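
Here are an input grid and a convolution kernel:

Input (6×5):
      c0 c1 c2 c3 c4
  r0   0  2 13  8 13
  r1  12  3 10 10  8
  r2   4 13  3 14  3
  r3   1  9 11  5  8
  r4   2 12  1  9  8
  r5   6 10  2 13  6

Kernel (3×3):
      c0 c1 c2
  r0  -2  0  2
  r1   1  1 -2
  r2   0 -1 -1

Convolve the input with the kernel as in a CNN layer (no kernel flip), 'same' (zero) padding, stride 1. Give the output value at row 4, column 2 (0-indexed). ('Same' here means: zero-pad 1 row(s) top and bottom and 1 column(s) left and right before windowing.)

-28

The receptive field on the zero-padded input at this output position is [9 11 5 / 12 1 9 / 10 2 13]. Elementwise product with the kernel and sum: 9·-2 + 5·2 + 12·1 + 1·1 + 9·-2 + 2·-1 + 13·-1.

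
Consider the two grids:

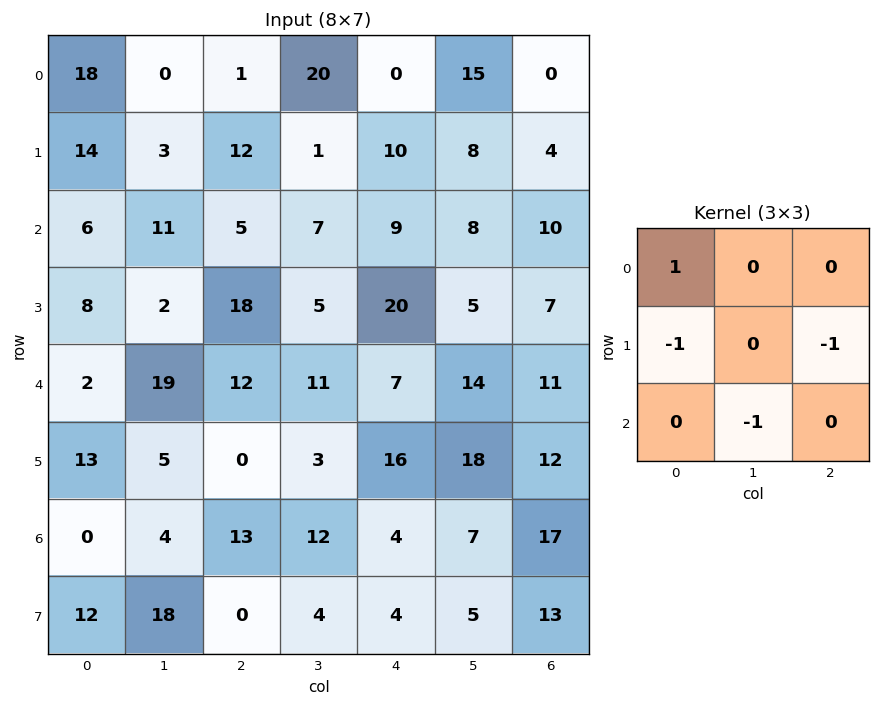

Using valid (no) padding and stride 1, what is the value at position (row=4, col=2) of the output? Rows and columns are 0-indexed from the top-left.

The receptive field on the input at this output position is [12 11 7 / 0 3 16 / 13 12 4]. Elementwise product with the kernel and sum: 12·1 + 0·-1 + 16·-1 + 12·-1.

-16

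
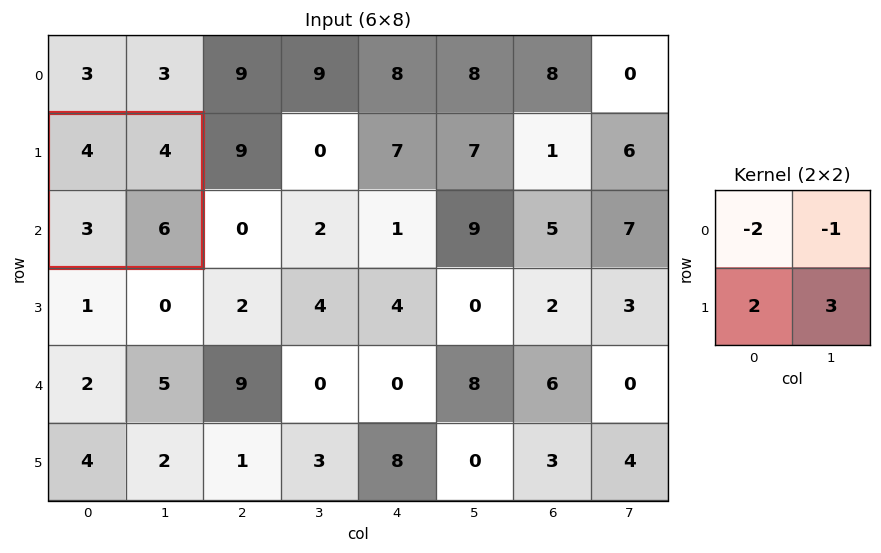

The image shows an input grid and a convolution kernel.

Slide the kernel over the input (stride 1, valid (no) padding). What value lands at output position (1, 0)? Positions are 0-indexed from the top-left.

12

The receptive field on the input at this output position is [4 4 / 3 6]. Elementwise product with the kernel and sum: 4·-2 + 4·-1 + 3·2 + 6·3.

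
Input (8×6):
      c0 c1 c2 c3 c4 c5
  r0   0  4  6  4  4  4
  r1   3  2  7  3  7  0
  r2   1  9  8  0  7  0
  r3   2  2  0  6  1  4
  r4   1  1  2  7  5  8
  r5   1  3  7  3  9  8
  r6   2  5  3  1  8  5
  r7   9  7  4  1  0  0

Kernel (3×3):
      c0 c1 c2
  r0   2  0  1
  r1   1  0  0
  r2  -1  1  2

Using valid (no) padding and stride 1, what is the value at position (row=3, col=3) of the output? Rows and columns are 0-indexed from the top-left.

The receptive field on the input at this output position is [6 1 4 / 7 5 8 / 3 9 8]. Elementwise product with the kernel and sum: 6·2 + 4·1 + 7·1 + 3·-1 + 9·1 + 8·2.

45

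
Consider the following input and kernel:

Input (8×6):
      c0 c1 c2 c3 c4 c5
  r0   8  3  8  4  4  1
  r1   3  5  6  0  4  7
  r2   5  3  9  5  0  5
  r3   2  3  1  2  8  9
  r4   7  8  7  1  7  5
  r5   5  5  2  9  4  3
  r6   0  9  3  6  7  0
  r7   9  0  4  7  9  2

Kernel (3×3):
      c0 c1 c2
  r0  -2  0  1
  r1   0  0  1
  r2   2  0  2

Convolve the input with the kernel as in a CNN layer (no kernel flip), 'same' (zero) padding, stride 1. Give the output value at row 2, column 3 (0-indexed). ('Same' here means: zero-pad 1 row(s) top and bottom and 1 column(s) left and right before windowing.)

10

The receptive field on the zero-padded input at this output position is [6 0 4 / 9 5 0 / 1 2 8]. Elementwise product with the kernel and sum: 6·-2 + 4·1 + 0·1 + 1·2 + 8·2.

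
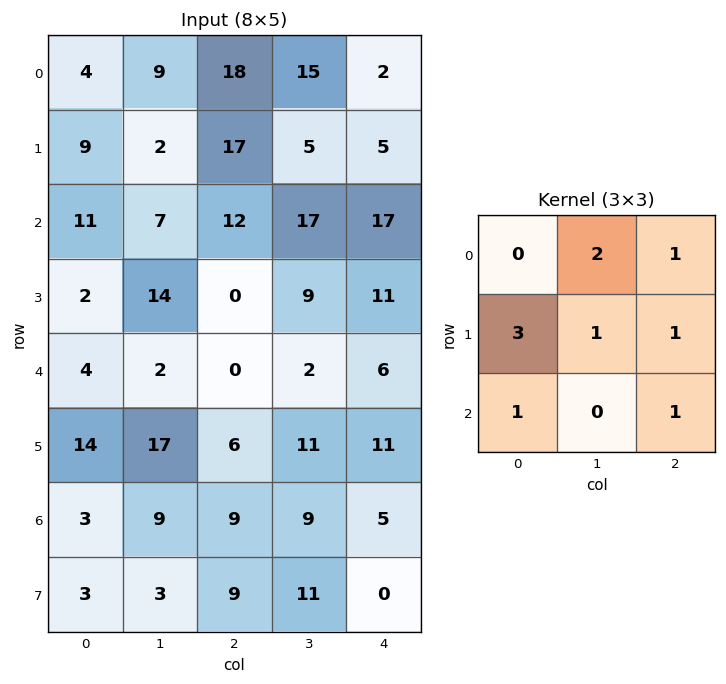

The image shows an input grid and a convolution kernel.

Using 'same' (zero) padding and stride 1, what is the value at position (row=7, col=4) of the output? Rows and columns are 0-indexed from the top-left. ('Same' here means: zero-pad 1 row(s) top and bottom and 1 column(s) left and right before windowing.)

43

The receptive field on the zero-padded input at this output position is [9 5 0 / 11 0 0 / 0 0 0]. Elementwise product with the kernel and sum: 5·2 + 0·1 + 11·3 + 0·1 + 0·1 + 0·1 + 0·1.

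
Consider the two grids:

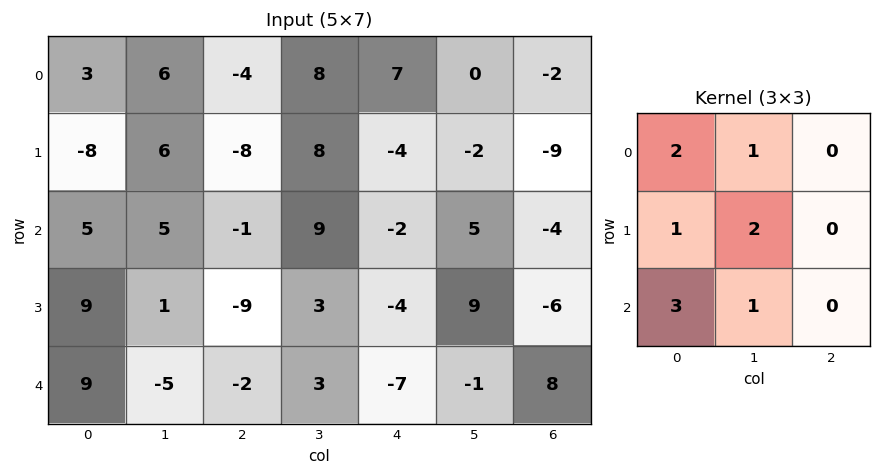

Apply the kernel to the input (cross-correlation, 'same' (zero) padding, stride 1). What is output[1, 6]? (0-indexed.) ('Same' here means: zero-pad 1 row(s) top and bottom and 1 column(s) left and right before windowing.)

The receptive field on the zero-padded input at this output position is [0 -2 0 / -2 -9 0 / 5 -4 0]. Elementwise product with the kernel and sum: 0·2 + -2·1 + -2·1 + -9·2 + 5·3 + -4·1.

-11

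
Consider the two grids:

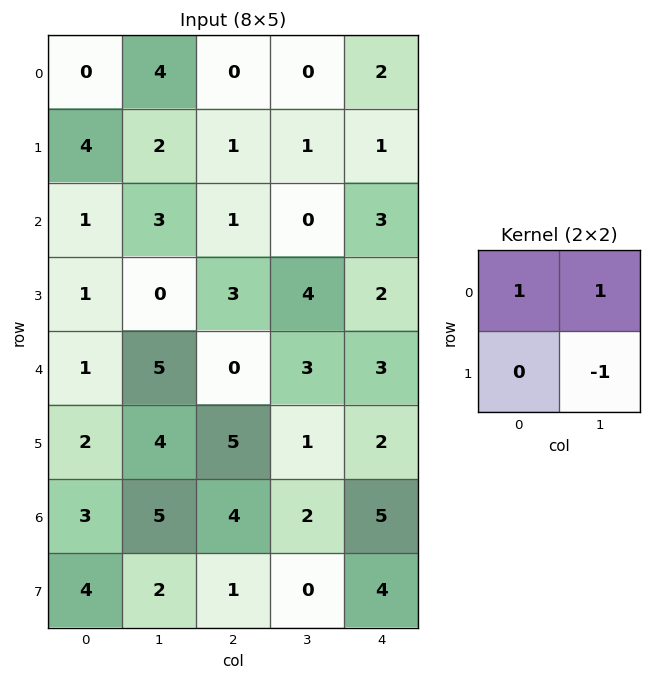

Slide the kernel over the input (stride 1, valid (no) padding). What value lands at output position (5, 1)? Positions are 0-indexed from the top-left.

5

The receptive field on the input at this output position is [4 5 / 5 4]. Elementwise product with the kernel and sum: 4·1 + 5·1 + 4·-1.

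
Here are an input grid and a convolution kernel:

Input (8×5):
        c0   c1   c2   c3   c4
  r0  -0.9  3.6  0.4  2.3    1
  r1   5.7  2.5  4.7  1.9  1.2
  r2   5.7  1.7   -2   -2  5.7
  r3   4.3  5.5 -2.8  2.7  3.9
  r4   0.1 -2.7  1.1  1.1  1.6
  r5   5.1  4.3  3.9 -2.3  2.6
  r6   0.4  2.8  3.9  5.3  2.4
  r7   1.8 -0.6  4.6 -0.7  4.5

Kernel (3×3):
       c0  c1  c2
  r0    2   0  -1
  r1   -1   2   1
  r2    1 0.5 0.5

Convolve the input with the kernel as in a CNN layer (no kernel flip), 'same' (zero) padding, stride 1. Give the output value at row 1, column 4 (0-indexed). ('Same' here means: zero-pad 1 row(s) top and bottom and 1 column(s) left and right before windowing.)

The receptive field on the zero-padded input at this output position is [2.3 1 0 / 1.9 1.2 0 / -2 5.7 0]. Elementwise product with the kernel and sum: 2.3·2 + 0·-1 + 1.9·-1 + 1.2·2 + 0·1 + -2·1 + 5.7·0.5 + 0·0.5.

5.95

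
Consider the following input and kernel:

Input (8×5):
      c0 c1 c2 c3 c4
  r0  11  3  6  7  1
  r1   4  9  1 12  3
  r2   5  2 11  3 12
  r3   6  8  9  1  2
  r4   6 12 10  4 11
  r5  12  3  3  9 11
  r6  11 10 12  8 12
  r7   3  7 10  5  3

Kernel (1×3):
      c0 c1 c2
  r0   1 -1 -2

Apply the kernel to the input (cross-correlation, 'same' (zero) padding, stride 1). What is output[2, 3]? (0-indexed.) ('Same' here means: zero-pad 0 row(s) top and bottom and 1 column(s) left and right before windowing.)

-16

The receptive field on the zero-padded input at this output position is [11 3 12]. Elementwise product with the kernel and sum: 11·1 + 3·-1 + 12·-2.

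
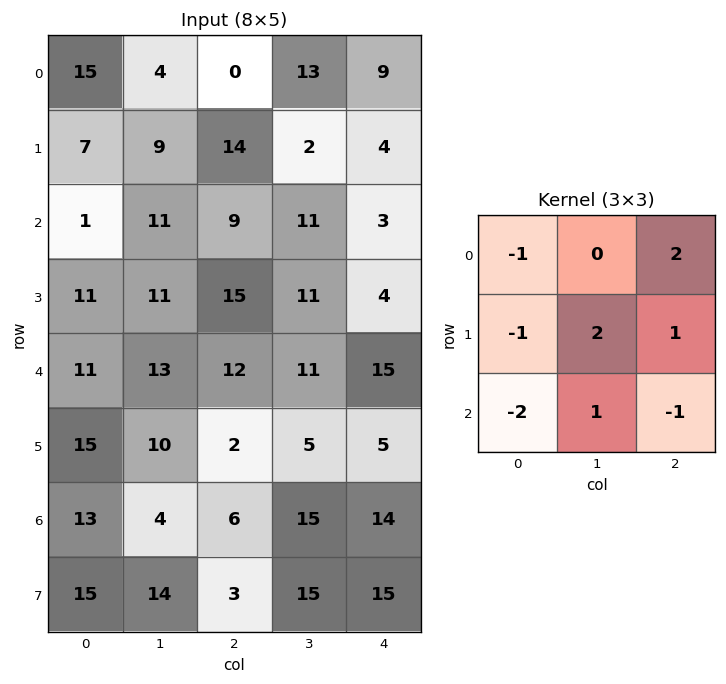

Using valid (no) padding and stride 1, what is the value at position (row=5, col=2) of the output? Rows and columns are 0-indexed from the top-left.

40

The receptive field on the input at this output position is [2 5 5 / 6 15 14 / 3 15 15]. Elementwise product with the kernel and sum: 2·-1 + 5·2 + 6·-1 + 15·2 + 14·1 + 3·-2 + 15·1 + 15·-1.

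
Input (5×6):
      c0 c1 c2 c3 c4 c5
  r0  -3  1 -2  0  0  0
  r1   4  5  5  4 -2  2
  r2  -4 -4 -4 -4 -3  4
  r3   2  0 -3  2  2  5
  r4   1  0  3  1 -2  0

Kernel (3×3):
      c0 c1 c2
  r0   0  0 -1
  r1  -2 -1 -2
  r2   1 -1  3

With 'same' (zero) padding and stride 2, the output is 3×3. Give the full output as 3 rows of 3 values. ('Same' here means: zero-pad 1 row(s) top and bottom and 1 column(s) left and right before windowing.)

12 12 12
5 25 16
-1 -7 -5

Output[0,0]: The receptive field on the zero-padded input at this output position is [0 0 0 / 0 -3 1 / 0 4 5]. Elementwise product with the kernel and sum: 0·-1 + 0·-2 + -3·-1 + 1·-2 + 0·1 + 4·-1 + 5·3.
Output[0,1]: The receptive field on the zero-padded input at this output position is [0 0 0 / 1 -2 0 / 5 5 4]. Elementwise product with the kernel and sum: 0·-1 + 1·-2 + -2·-1 + 0·-2 + 5·1 + 5·-1 + 4·3.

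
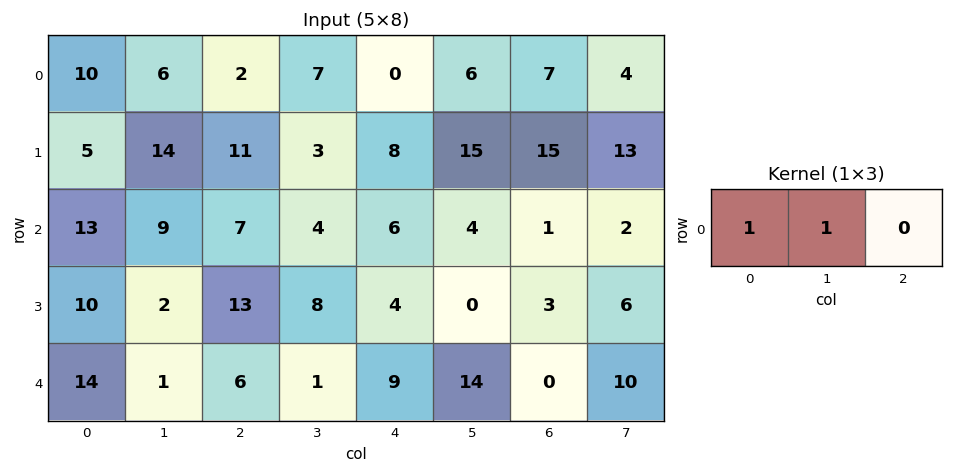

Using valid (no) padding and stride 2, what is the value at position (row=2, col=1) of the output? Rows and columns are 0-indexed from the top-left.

7

The receptive field on the input at this output position is [6 1 9]. Elementwise product with the kernel and sum: 6·1 + 1·1.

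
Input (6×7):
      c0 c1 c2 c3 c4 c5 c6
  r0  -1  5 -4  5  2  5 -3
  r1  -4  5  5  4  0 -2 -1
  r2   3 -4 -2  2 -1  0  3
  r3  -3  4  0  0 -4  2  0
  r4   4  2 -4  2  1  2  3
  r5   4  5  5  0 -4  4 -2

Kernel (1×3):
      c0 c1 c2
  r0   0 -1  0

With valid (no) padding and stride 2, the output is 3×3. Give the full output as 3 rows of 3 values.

Output[0,0]: The receptive field on the input at this output position is [-1 5 -4]. Elementwise product with the kernel and sum: 5·-1.
Output[0,1]: The receptive field on the input at this output position is [-4 5 2]. Elementwise product with the kernel and sum: 5·-1.

-5 -5 -5
4 -2 0
-2 -2 -2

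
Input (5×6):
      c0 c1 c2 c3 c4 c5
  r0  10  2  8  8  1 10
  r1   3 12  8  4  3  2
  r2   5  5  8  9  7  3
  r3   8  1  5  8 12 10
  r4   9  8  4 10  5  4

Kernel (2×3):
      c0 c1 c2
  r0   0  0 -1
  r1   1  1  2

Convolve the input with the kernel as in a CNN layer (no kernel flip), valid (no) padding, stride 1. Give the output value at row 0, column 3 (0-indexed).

The receptive field on the input at this output position is [8 1 10 / 4 3 2]. Elementwise product with the kernel and sum: 10·-1 + 4·1 + 3·1 + 2·2.

1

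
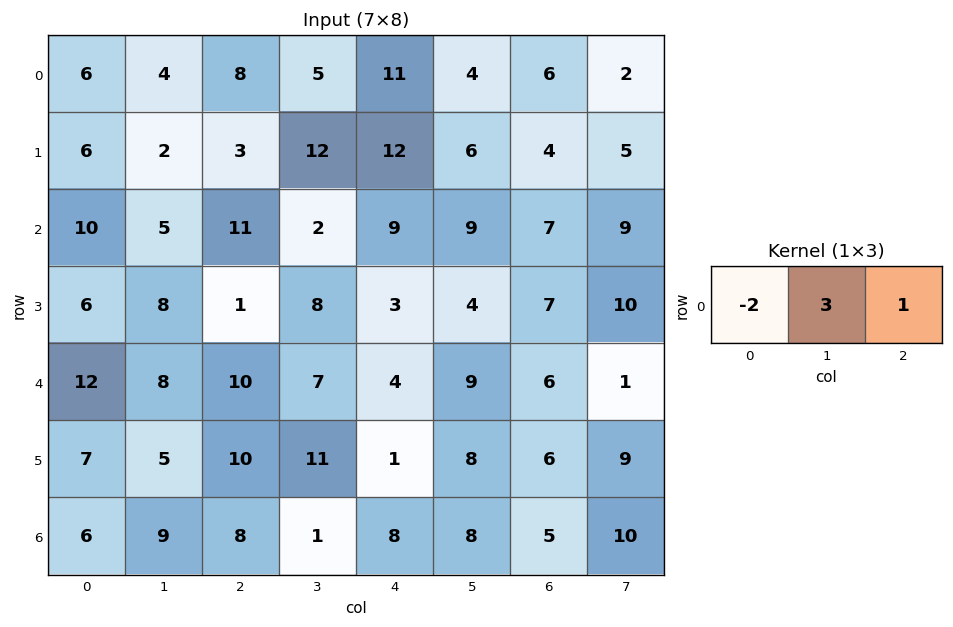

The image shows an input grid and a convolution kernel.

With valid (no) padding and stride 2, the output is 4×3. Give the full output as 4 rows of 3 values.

8 10 -4
6 -7 16
10 5 25
23 -5 13

Output[0,0]: The receptive field on the input at this output position is [6 4 8]. Elementwise product with the kernel and sum: 6·-2 + 4·3 + 8·1.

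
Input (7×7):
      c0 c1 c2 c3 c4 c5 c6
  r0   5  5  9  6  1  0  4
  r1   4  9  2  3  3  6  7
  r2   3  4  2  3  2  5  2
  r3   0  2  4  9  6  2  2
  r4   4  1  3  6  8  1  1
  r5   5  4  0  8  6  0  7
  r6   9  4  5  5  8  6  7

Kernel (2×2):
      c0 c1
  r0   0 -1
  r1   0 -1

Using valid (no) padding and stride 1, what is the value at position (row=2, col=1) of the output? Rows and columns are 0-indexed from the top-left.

-6

The receptive field on the input at this output position is [4 2 / 2 4]. Elementwise product with the kernel and sum: 2·-1 + 4·-1.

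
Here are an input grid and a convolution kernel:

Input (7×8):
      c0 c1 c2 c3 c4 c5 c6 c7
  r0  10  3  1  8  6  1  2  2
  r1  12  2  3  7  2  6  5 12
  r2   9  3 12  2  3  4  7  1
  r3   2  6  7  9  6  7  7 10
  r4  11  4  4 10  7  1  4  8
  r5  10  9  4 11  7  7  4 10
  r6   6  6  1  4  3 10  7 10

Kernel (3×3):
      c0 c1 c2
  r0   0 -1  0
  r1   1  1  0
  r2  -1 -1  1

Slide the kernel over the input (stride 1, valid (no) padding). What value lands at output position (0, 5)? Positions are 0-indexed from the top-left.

-1

The receptive field on the input at this output position is [1 2 2 / 6 5 12 / 4 7 1]. Elementwise product with the kernel and sum: 2·-1 + 6·1 + 5·1 + 4·-1 + 7·-1 + 1·1.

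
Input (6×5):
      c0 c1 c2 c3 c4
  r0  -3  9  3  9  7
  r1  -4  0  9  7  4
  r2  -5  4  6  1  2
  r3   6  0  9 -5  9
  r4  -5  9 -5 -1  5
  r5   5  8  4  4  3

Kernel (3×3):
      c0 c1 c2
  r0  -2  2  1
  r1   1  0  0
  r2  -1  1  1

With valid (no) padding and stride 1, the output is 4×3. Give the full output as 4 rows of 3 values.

Output[0,0]: The receptive field on the input at this output position is [-3 9 3 / -4 0 9 / -5 4 6]. Elementwise product with the kernel and sum: -3·-2 + 9·2 + 3·1 + -4·1 + -5·-1 + 4·1 + 6·1.
Output[0,1]: The receptive field on the input at this output position is [9 3 9 / 0 9 7 / 4 6 1]. Elementwise product with the kernel and sum: 9·-2 + 3·2 + 9·1 + 0·1 + 4·-1 + 6·1 + 1·1.

38 0 25
15 33 1
39 -10 10
-1 22 -21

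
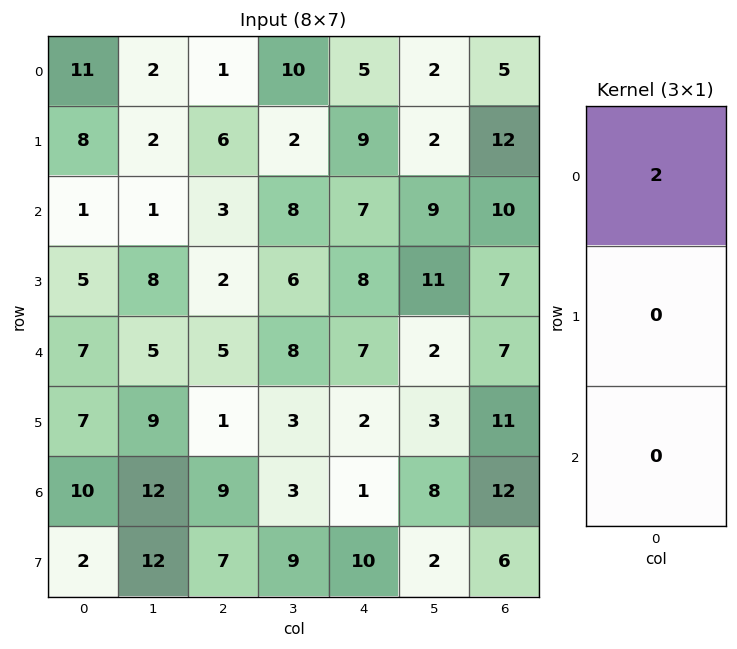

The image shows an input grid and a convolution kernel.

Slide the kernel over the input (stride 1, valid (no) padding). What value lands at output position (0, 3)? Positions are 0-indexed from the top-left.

The receptive field on the input at this output position is [10 / 2 / 8]. Elementwise product with the kernel and sum: 10·2.

20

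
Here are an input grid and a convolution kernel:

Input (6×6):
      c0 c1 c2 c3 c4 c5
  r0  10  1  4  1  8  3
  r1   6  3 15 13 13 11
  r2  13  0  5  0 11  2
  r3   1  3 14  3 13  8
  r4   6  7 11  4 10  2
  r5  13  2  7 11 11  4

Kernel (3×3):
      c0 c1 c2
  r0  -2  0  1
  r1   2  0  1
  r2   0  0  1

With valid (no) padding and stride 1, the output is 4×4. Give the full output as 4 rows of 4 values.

Output[0,0]: The receptive field on the input at this output position is [10 1 4 / 6 3 15 / 13 0 5]. Elementwise product with the kernel and sum: 10·-2 + 4·1 + 6·2 + 15·1 + 5·1.

16 18 54 40
48 10 17 -5
6 13 52 18
42 26 28 16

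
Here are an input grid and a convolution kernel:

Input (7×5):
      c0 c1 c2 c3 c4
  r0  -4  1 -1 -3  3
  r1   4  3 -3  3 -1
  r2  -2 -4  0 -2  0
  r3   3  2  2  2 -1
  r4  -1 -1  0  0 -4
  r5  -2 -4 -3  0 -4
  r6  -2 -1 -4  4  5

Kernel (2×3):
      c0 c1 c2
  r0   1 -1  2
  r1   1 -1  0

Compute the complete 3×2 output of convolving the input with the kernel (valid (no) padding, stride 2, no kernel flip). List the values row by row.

Output[0,0]: The receptive field on the input at this output position is [-4 1 -1 / 4 3 -3]. Elementwise product with the kernel and sum: -4·1 + 1·-1 + -1·2 + 4·1 + 3·-1.
Output[0,1]: The receptive field on the input at this output position is [-1 -3 3 / -3 3 -1]. Elementwise product with the kernel and sum: -1·1 + -3·-1 + 3·2 + -3·1 + 3·-1.

-6 2
3 2
2 -11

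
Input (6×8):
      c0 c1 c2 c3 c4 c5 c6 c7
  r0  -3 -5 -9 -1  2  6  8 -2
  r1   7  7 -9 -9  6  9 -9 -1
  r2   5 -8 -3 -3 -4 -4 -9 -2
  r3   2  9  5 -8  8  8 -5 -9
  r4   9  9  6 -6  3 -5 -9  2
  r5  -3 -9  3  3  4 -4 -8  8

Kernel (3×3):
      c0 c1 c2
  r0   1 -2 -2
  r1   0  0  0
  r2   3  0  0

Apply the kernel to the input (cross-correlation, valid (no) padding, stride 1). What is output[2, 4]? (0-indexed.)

31

The receptive field on the input at this output position is [-4 -4 -9 / 8 8 -5 / 3 -5 -9]. Elementwise product with the kernel and sum: -4·1 + -4·-2 + -9·-2 + 3·3.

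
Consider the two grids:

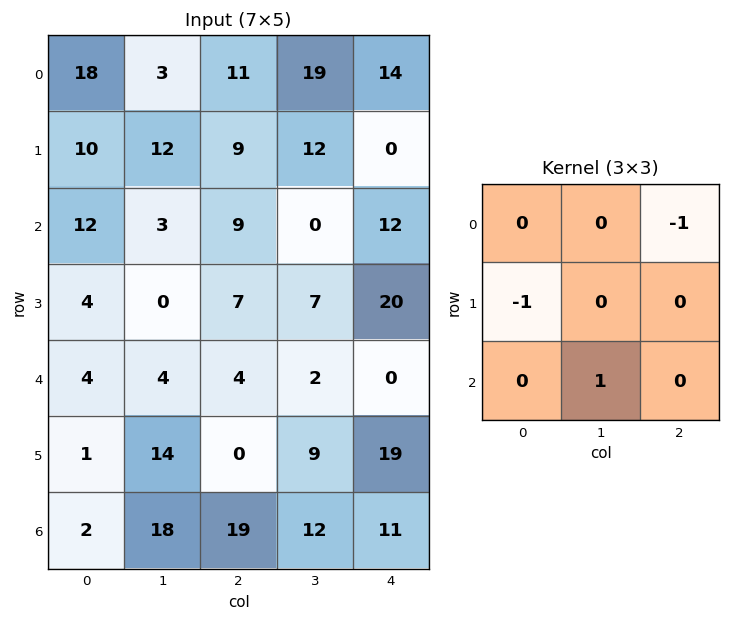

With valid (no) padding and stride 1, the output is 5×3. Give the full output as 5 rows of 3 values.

Output[0,0]: The receptive field on the input at this output position is [18 3 11 / 10 12 9 / 12 3 9]. Elementwise product with the kernel and sum: 11·-1 + 10·-1 + 3·1.

-18 -22 -23
-21 -8 -2
-9 4 -17
3 -11 -15
13 3 12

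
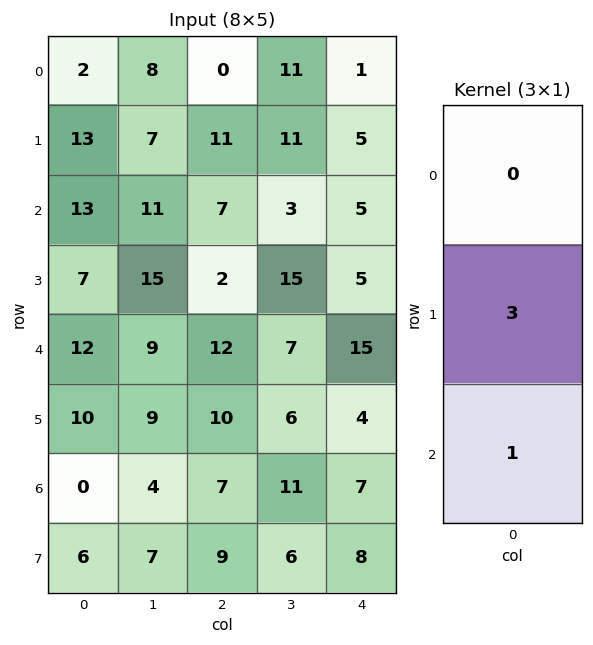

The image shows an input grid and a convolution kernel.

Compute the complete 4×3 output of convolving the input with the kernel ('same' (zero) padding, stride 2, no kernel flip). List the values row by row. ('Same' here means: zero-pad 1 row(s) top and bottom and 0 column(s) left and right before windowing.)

Output[0,0]: The receptive field on the zero-padded input at this output position is [0 / 2 / 13]. Elementwise product with the kernel and sum: 2·3 + 13·1.

19 11 8
46 23 20
46 46 49
6 30 29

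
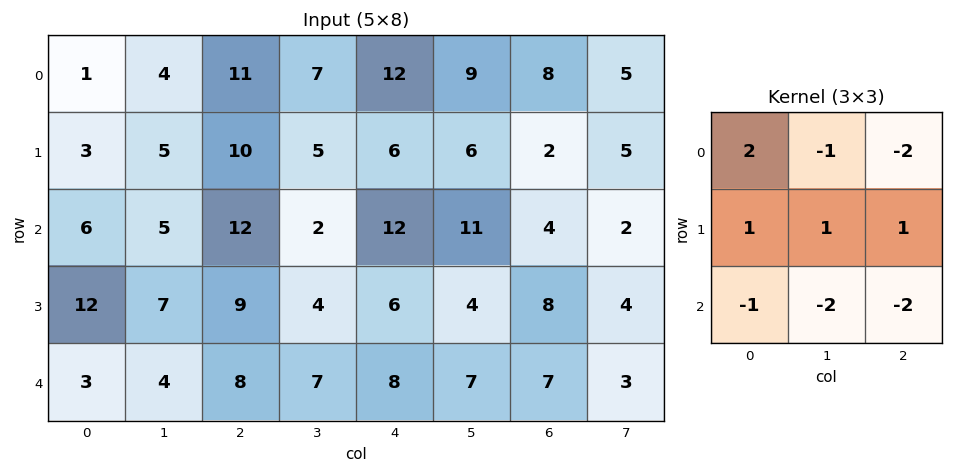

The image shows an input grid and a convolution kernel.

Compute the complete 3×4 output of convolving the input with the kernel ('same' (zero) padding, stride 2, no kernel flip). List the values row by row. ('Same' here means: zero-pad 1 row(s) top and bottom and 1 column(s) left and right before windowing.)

Output[0,0]: The receptive field on the zero-padded input at this output position is [0 0 0 / 0 1 4 / 0 3 5]. Elementwise product with the kernel and sum: 0·2 + 0·-1 + 0·-2 + 0·1 + 1·1 + 4·1 + 0·-1 + 3·-2 + 5·-2.

-11 -13 -1 2
-40 -24 -7 -11
-19 16 16 9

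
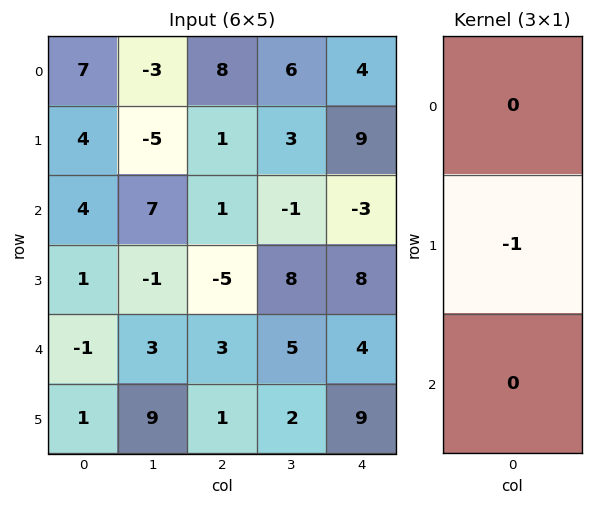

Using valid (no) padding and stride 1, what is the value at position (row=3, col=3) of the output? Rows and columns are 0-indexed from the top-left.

The receptive field on the input at this output position is [8 / 5 / 2]. Elementwise product with the kernel and sum: 5·-1.

-5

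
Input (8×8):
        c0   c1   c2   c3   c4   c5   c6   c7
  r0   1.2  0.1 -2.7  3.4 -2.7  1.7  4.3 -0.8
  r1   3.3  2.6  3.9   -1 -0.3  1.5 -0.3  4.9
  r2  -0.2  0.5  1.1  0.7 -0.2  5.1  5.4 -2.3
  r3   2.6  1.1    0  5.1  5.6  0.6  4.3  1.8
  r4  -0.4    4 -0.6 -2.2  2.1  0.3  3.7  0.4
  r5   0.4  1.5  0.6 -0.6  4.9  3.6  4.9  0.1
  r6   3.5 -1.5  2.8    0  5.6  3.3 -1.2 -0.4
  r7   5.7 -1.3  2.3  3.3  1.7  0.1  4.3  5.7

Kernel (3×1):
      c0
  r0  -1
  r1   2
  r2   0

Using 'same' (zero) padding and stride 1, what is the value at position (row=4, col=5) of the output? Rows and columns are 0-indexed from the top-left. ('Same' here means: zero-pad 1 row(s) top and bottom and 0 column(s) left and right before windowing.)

The receptive field on the zero-padded input at this output position is [0.6 / 0.3 / 3.6]. Elementwise product with the kernel and sum: 0.6·-1 + 0.3·2.

0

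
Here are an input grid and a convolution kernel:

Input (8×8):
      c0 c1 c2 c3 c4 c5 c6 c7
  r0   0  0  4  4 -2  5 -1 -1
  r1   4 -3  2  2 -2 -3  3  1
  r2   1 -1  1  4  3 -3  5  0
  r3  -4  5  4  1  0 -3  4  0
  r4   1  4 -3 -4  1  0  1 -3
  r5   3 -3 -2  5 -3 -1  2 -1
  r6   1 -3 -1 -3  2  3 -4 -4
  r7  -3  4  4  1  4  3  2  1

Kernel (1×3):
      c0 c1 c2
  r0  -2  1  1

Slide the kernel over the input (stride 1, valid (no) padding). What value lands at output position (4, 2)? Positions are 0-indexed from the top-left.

The receptive field on the input at this output position is [-3 -4 1]. Elementwise product with the kernel and sum: -3·-2 + -4·1 + 1·1.

3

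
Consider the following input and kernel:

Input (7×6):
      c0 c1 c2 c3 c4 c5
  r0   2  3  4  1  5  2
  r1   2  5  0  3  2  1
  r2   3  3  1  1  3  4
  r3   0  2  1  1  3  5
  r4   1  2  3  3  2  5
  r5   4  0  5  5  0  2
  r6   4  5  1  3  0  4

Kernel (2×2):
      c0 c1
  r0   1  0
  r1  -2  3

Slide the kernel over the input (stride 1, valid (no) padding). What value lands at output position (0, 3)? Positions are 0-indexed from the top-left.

The receptive field on the input at this output position is [1 5 / 3 2]. Elementwise product with the kernel and sum: 1·1 + 3·-2 + 2·3.

1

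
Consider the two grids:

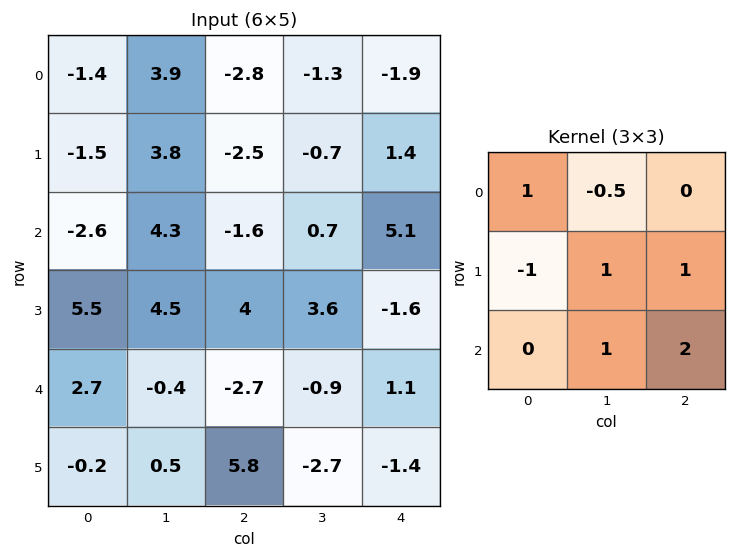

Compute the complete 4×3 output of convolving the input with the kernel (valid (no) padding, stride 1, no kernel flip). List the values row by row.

Output[0,0]: The receptive field on the input at this output position is [-1.4 3.9 -2.8 / -1.5 3.8 -2.5 / -2.6 4.3 -1.6]. Elementwise product with the kernel and sum: -1.4·1 + 3.9·-0.5 + -1.5·-1 + 3.8·1 + -2.5·1 + 4.3·1 + -1.6·2.
Output[0,1]: The receptive field on the input at this output position is [3.9 -2.8 -1.3 / 3.8 -2.5 -0.7 / 4.3 -1.6 0.7]. Elementwise product with the kernel and sum: 3.9·1 + -2.8·-0.5 + 3.8·-1 + -2.5·1 + -0.7·1 + -1.6·1 + 0.7·2.

0.55 -1.9 11.95
14.4 11.05 5.65
-7.55 3.7 -2.65
9.55 -0.3 -0.4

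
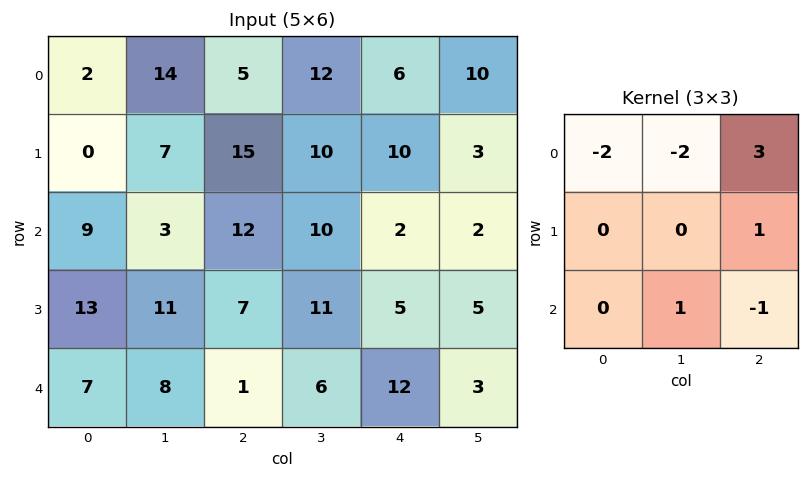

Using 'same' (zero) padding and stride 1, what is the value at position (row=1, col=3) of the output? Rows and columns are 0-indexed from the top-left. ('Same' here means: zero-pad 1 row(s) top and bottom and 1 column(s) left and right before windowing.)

2

The receptive field on the zero-padded input at this output position is [5 12 6 / 15 10 10 / 12 10 2]. Elementwise product with the kernel and sum: 5·-2 + 12·-2 + 6·3 + 10·1 + 10·1 + 2·-1.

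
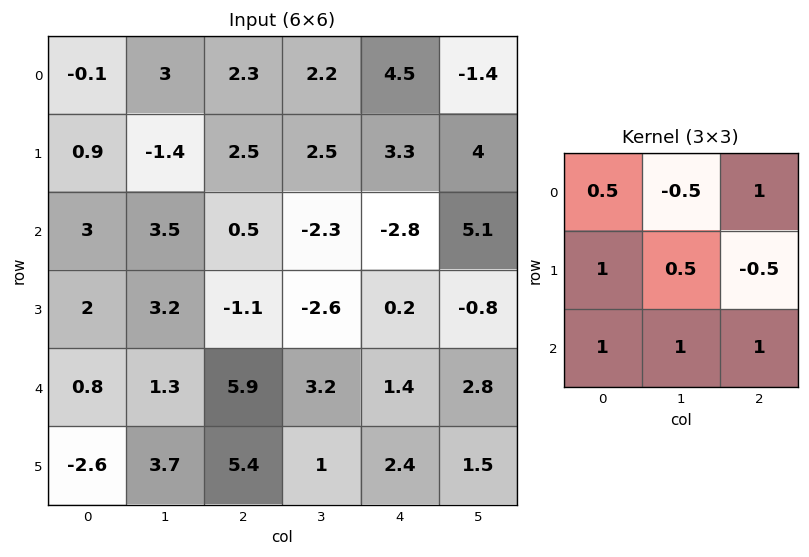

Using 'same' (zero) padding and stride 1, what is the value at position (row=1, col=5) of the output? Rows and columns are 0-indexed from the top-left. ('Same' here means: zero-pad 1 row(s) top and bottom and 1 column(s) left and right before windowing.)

10.55

The receptive field on the zero-padded input at this output position is [4.5 -1.4 0 / 3.3 4 0 / -2.8 5.1 0]. Elementwise product with the kernel and sum: 4.5·0.5 + -1.4·-0.5 + 0·1 + 3.3·1 + 4·0.5 + 0·-0.5 + -2.8·1 + 5.1·1 + 0·1.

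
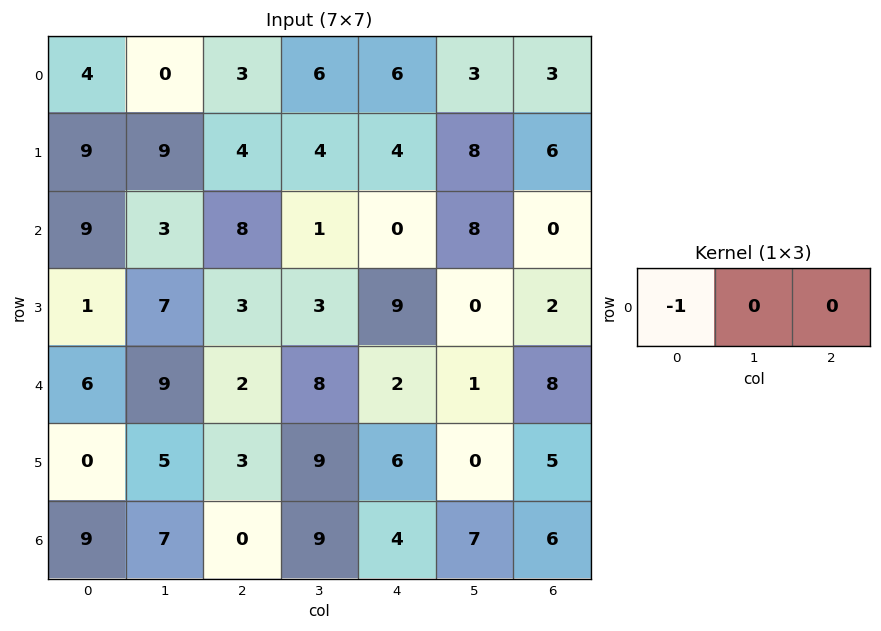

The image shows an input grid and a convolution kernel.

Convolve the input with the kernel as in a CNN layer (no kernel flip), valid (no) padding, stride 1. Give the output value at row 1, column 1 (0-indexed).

The receptive field on the input at this output position is [9 4 4]. Elementwise product with the kernel and sum: 9·-1.

-9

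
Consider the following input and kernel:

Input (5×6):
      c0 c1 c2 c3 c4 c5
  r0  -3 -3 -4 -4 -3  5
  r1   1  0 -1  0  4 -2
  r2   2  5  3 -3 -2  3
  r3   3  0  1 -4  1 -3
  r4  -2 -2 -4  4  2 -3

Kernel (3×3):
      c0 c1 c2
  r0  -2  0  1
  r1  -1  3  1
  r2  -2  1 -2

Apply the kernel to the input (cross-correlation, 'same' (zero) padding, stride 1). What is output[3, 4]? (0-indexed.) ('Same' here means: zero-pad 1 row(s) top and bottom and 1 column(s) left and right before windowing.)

The receptive field on the zero-padded input at this output position is [-3 -2 3 / -4 1 -3 / 4 2 -3]. Elementwise product with the kernel and sum: -3·-2 + 3·1 + -4·-1 + 1·3 + -3·1 + 4·-2 + 2·1 + -3·-2.

13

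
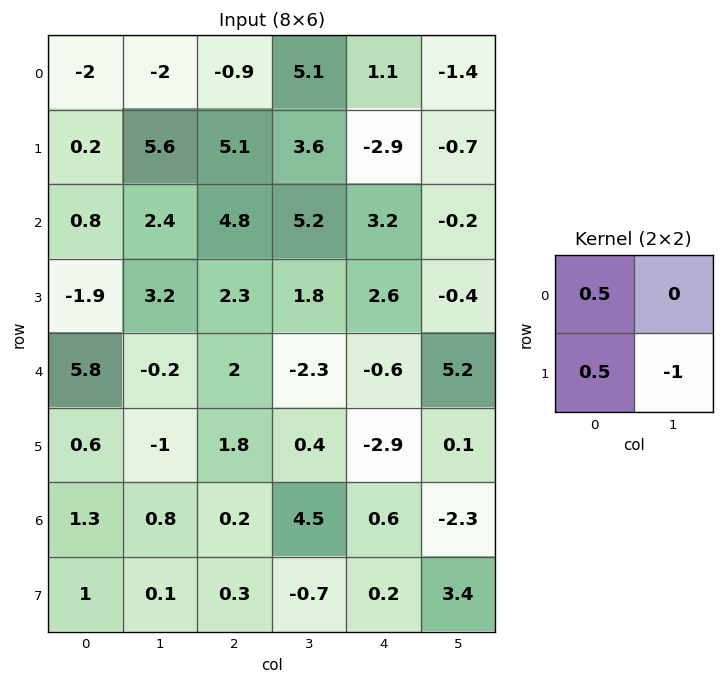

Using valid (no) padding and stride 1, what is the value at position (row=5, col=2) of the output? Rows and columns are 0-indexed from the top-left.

-3.5

The receptive field on the input at this output position is [1.8 0.4 / 0.2 4.5]. Elementwise product with the kernel and sum: 1.8·0.5 + 0.2·0.5 + 4.5·-1.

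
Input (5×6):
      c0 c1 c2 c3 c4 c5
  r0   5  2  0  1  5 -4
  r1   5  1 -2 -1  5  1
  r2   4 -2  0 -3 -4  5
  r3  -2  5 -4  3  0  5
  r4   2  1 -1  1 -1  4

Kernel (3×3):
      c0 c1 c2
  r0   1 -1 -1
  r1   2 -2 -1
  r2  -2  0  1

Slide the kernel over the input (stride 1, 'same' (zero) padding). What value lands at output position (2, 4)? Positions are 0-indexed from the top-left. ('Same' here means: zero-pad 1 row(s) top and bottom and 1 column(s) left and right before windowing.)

The receptive field on the zero-padded input at this output position is [-1 5 1 / -3 -4 5 / 3 0 5]. Elementwise product with the kernel and sum: -1·1 + 5·-1 + 1·-1 + -3·2 + -4·-2 + 5·-1 + 3·-2 + 5·1.

-11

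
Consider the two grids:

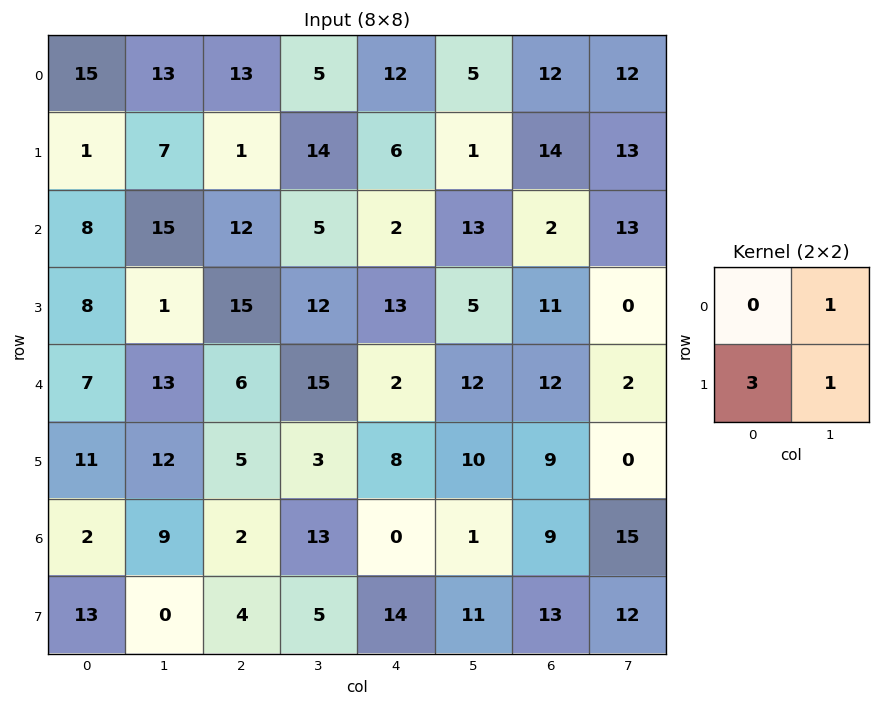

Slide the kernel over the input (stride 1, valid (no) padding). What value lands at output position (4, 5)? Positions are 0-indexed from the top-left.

The receptive field on the input at this output position is [12 12 / 10 9]. Elementwise product with the kernel and sum: 12·1 + 10·3 + 9·1.

51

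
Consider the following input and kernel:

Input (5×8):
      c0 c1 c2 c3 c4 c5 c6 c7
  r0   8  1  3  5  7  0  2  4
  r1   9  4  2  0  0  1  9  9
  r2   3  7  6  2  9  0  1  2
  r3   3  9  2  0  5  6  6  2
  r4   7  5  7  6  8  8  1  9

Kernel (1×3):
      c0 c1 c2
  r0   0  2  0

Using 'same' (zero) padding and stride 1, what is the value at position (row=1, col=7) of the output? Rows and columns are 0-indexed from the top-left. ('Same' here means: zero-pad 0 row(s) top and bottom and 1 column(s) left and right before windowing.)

18

The receptive field on the zero-padded input at this output position is [9 9 0]. Elementwise product with the kernel and sum: 9·2.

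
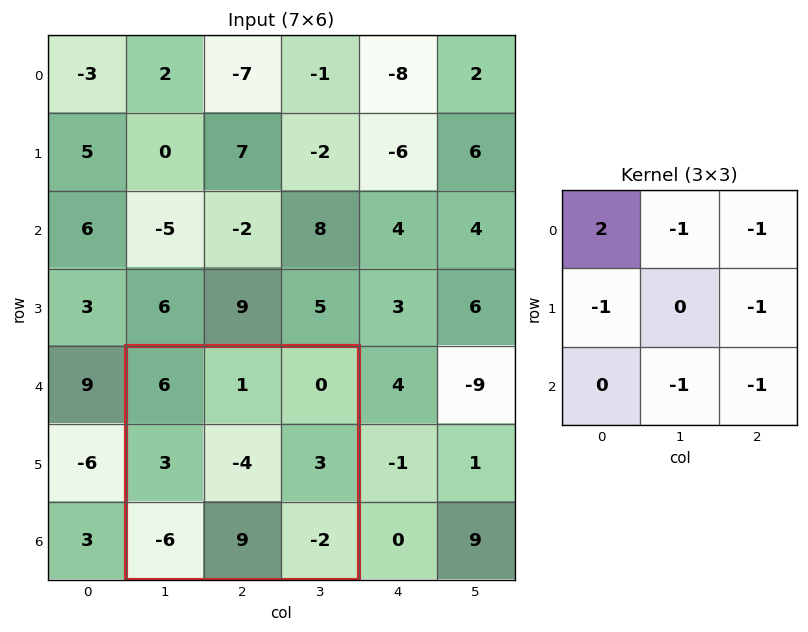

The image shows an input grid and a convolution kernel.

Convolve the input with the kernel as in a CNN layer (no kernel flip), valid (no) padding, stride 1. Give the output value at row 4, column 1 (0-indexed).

The receptive field on the input at this output position is [6 1 0 / 3 -4 3 / -6 9 -2]. Elementwise product with the kernel and sum: 6·2 + 1·-1 + 0·-1 + 3·-1 + 3·-1 + 9·-1 + -2·-1.

-2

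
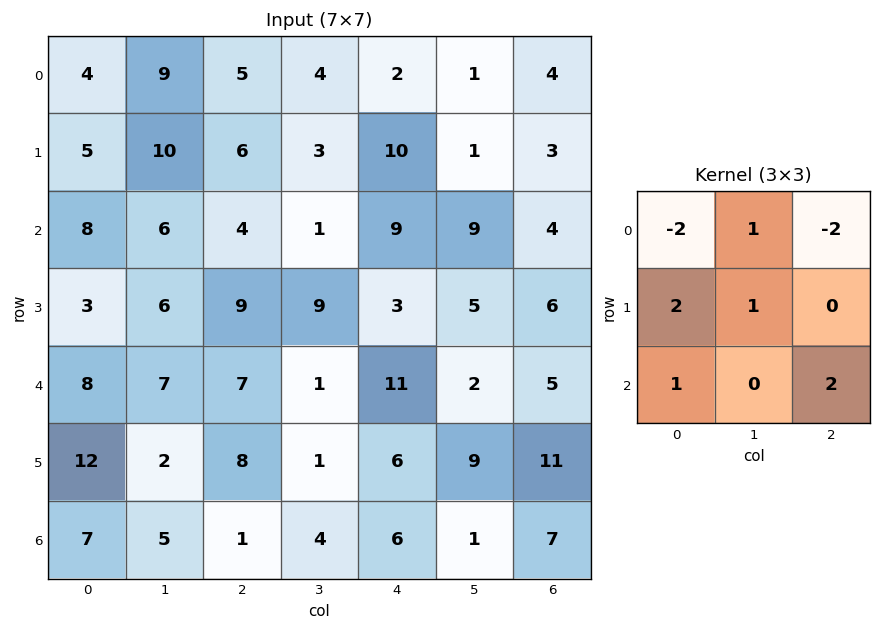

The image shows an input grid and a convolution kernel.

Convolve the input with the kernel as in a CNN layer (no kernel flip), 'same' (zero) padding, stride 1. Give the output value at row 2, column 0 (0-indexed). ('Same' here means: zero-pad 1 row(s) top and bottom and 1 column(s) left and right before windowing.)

5

The receptive field on the zero-padded input at this output position is [0 5 10 / 0 8 6 / 0 3 6]. Elementwise product with the kernel and sum: 0·-2 + 5·1 + 10·-2 + 0·2 + 8·1 + 0·1 + 6·2.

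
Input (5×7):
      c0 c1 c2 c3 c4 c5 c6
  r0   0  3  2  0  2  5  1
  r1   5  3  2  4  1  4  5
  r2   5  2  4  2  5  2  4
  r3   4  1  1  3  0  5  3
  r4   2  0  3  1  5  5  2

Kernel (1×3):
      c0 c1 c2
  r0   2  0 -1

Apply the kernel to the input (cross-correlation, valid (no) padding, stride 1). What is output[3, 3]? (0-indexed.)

The receptive field on the input at this output position is [3 0 5]. Elementwise product with the kernel and sum: 3·2 + 5·-1.

1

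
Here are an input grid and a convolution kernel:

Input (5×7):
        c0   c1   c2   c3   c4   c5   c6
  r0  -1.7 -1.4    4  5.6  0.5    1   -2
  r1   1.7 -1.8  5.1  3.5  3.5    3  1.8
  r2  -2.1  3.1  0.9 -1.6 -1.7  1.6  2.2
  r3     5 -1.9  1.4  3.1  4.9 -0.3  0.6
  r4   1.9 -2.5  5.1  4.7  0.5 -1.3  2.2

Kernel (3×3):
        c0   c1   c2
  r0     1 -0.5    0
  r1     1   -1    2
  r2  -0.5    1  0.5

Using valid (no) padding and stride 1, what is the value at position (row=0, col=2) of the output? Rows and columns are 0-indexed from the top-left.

The receptive field on the input at this output position is [4 5.6 0.5 / 5.1 3.5 3.5 / 0.9 -1.6 -1.7]. Elementwise product with the kernel and sum: 4·1 + 5.6·-0.5 + 5.1·1 + 3.5·-1 + 3.5·2 + 0.9·-0.5 + -1.6·1 + -1.7·0.5.

6.9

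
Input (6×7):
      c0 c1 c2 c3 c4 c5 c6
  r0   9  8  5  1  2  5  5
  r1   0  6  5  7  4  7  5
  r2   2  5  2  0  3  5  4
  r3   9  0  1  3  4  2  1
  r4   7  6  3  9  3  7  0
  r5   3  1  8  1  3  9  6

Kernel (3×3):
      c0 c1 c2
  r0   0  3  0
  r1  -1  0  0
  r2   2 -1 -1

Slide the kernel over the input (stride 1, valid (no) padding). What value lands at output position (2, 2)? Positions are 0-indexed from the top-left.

-7

The receptive field on the input at this output position is [2 0 3 / 1 3 4 / 3 9 3]. Elementwise product with the kernel and sum: 0·3 + 1·-1 + 3·2 + 9·-1 + 3·-1.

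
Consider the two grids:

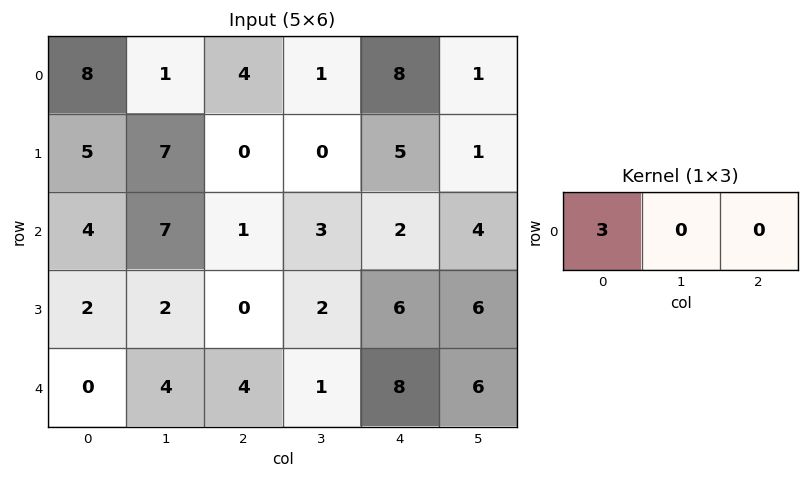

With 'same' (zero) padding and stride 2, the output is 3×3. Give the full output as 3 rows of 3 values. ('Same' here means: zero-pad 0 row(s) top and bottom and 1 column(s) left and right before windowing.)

0 3 3
0 21 9
0 12 3

Output[0,0]: The receptive field on the zero-padded input at this output position is [0 8 1]. Elementwise product with the kernel and sum: 0·3.
Output[0,1]: The receptive field on the zero-padded input at this output position is [1 4 1]. Elementwise product with the kernel and sum: 1·3.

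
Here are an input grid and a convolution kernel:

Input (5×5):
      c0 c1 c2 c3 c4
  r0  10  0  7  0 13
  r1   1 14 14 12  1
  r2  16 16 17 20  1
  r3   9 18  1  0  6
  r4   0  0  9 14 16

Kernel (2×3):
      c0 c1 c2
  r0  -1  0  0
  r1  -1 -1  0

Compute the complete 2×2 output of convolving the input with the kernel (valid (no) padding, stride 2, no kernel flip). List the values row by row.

-25 -33
-43 -18

Output[0,0]: The receptive field on the input at this output position is [10 0 7 / 1 14 14]. Elementwise product with the kernel and sum: 10·-1 + 1·-1 + 14·-1.
Output[0,1]: The receptive field on the input at this output position is [7 0 13 / 14 12 1]. Elementwise product with the kernel and sum: 7·-1 + 14·-1 + 12·-1.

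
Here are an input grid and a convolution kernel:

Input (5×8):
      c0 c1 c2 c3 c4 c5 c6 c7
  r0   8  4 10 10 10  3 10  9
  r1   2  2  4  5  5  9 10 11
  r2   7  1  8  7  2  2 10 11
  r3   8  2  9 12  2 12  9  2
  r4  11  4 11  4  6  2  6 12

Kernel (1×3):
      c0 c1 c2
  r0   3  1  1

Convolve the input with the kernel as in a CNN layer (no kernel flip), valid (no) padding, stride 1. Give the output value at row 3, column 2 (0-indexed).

The receptive field on the input at this output position is [9 12 2]. Elementwise product with the kernel and sum: 9·3 + 12·1 + 2·1.

41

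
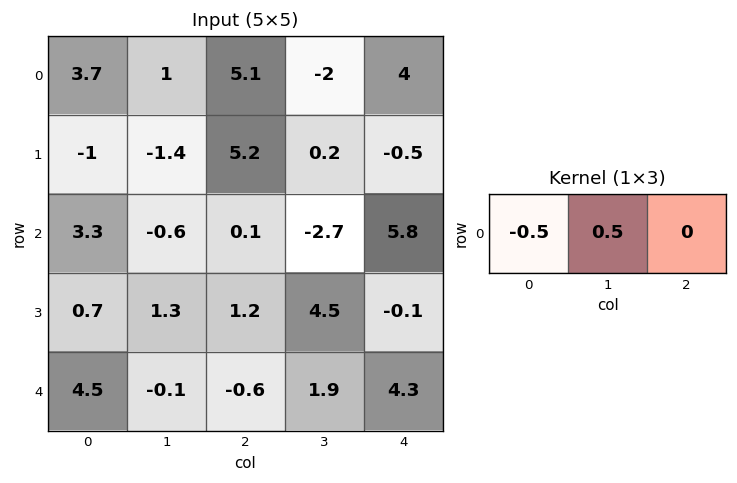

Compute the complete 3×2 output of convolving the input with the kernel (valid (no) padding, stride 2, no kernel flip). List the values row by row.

-1.35 -3.55
-1.95 -1.4
-2.3 1.25

Output[0,0]: The receptive field on the input at this output position is [3.7 1 5.1]. Elementwise product with the kernel and sum: 3.7·-0.5 + 1·0.5.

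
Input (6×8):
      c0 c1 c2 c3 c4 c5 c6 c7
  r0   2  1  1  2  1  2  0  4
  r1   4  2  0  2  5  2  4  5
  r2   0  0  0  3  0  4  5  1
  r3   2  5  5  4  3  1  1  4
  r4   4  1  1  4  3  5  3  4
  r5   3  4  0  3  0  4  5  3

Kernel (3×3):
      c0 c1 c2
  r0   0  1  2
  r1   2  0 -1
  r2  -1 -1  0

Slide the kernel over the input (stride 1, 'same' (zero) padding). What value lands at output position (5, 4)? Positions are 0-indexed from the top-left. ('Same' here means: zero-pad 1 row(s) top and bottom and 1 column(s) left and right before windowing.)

The receptive field on the zero-padded input at this output position is [4 3 5 / 3 0 4 / 0 0 0]. Elementwise product with the kernel and sum: 3·1 + 5·2 + 3·2 + 4·-1 + 0·-1 + 0·-1.

15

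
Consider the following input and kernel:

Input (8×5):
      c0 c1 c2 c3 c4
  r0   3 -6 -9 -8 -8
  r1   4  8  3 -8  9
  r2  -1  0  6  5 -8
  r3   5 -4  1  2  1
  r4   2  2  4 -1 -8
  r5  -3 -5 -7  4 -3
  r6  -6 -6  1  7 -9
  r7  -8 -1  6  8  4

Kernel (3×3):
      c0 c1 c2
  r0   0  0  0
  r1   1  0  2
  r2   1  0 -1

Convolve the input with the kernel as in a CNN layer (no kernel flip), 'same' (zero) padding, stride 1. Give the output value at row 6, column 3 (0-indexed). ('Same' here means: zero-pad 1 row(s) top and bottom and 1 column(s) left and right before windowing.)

The receptive field on the zero-padded input at this output position is [-7 4 -3 / 1 7 -9 / 6 8 4]. Elementwise product with the kernel and sum: 1·1 + -9·2 + 6·1 + 4·-1.

-15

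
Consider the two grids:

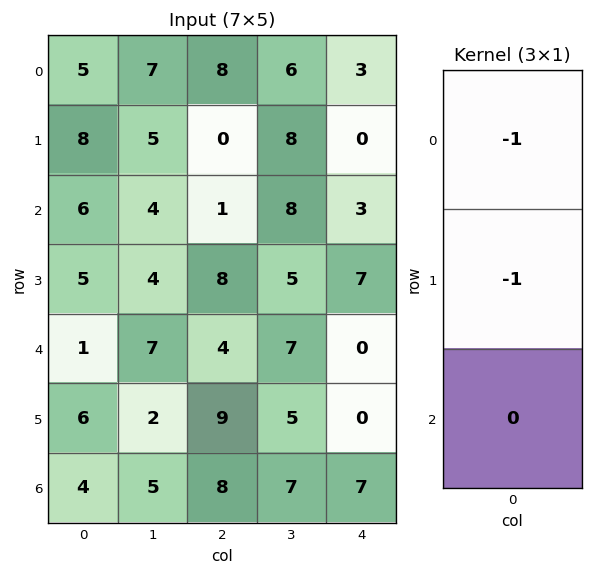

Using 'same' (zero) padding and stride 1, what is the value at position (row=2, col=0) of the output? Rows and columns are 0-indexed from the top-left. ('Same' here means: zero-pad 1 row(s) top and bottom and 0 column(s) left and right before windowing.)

-14

The receptive field on the zero-padded input at this output position is [8 / 6 / 5]. Elementwise product with the kernel and sum: 8·-1 + 6·-1.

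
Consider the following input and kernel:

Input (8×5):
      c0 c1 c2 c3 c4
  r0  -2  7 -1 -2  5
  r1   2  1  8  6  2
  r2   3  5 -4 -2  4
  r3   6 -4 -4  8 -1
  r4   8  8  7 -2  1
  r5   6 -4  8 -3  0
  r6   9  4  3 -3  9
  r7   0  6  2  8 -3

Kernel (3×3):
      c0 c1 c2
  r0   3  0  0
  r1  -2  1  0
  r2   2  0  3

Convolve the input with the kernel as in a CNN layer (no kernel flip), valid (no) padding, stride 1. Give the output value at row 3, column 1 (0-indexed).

The receptive field on the input at this output position is [-4 -4 8 / 8 7 -2 / -4 8 -3]. Elementwise product with the kernel and sum: -4·3 + 8·-2 + 7·1 + -4·2 + -3·3.

-38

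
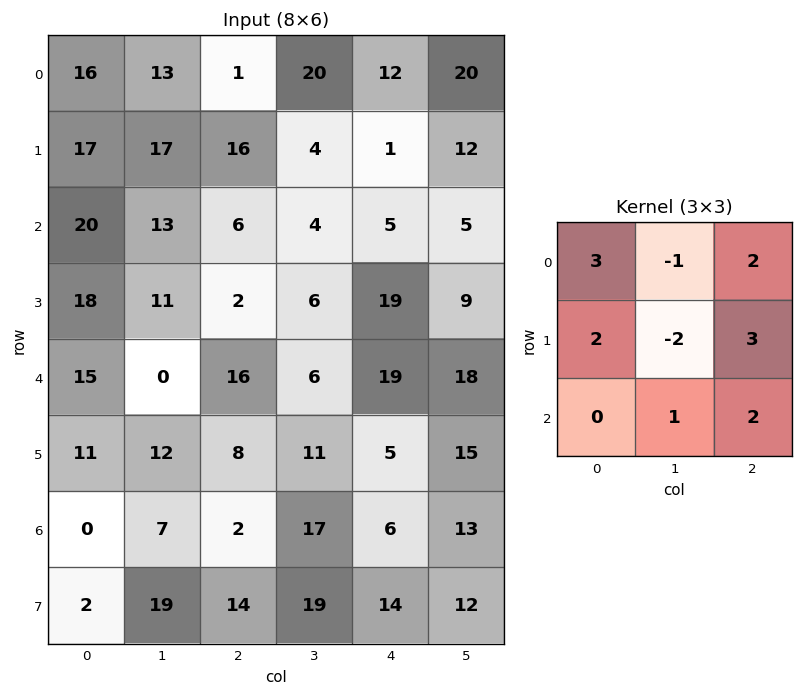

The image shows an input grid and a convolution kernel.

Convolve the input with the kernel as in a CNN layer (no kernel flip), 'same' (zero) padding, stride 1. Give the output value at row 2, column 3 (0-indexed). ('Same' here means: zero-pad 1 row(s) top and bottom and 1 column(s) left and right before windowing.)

The receptive field on the zero-padded input at this output position is [16 4 1 / 6 4 5 / 2 6 19]. Elementwise product with the kernel and sum: 16·3 + 4·-1 + 1·2 + 6·2 + 4·-2 + 5·3 + 6·1 + 19·2.

109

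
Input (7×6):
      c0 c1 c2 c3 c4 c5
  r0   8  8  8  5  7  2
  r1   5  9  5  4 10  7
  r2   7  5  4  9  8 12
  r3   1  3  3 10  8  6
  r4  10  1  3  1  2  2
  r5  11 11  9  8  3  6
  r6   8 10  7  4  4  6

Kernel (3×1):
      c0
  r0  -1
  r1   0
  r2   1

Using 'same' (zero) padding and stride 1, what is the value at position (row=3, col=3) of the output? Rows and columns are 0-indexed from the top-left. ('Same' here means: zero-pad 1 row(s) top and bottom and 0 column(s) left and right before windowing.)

The receptive field on the zero-padded input at this output position is [9 / 10 / 1]. Elementwise product with the kernel and sum: 9·-1 + 1·1.

-8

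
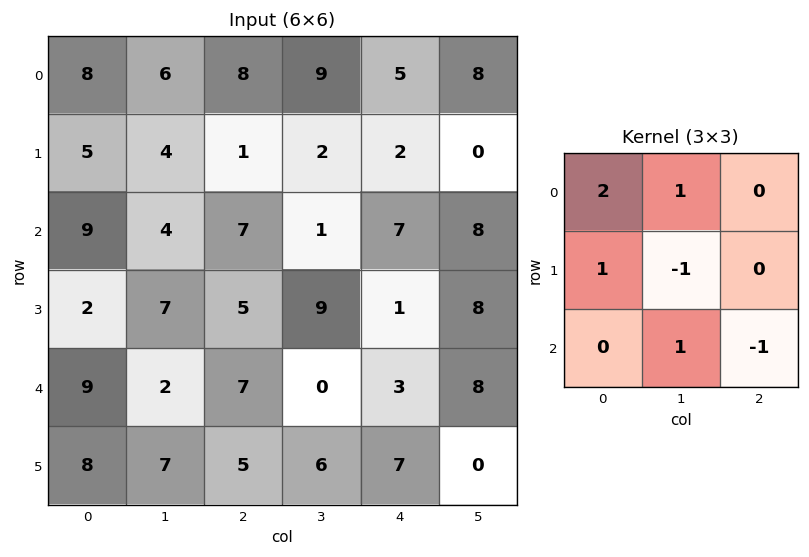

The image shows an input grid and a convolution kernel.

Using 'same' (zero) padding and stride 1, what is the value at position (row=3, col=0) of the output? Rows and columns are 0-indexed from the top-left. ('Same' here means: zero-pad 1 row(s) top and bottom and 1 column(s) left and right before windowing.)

14

The receptive field on the zero-padded input at this output position is [0 9 4 / 0 2 7 / 0 9 2]. Elementwise product with the kernel and sum: 0·2 + 9·1 + 0·1 + 2·-1 + 9·1 + 2·-1.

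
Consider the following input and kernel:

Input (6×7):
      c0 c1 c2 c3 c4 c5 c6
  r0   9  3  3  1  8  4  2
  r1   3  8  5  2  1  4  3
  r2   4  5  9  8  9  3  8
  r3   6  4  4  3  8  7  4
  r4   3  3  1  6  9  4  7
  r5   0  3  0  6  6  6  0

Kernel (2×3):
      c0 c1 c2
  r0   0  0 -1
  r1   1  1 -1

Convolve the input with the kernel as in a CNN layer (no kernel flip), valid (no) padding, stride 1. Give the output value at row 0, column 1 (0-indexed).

The receptive field on the input at this output position is [3 3 1 / 8 5 2]. Elementwise product with the kernel and sum: 1·-1 + 8·1 + 5·1 + 2·-1.

10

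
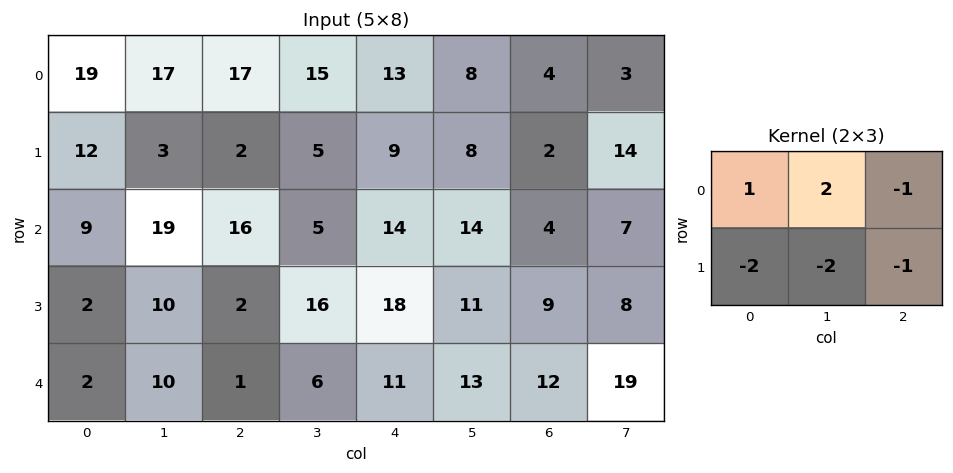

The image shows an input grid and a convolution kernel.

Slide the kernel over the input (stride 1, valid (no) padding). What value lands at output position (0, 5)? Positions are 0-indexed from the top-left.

The receptive field on the input at this output position is [8 4 3 / 8 2 14]. Elementwise product with the kernel and sum: 8·1 + 4·2 + 3·-1 + 8·-2 + 2·-2 + 14·-1.

-21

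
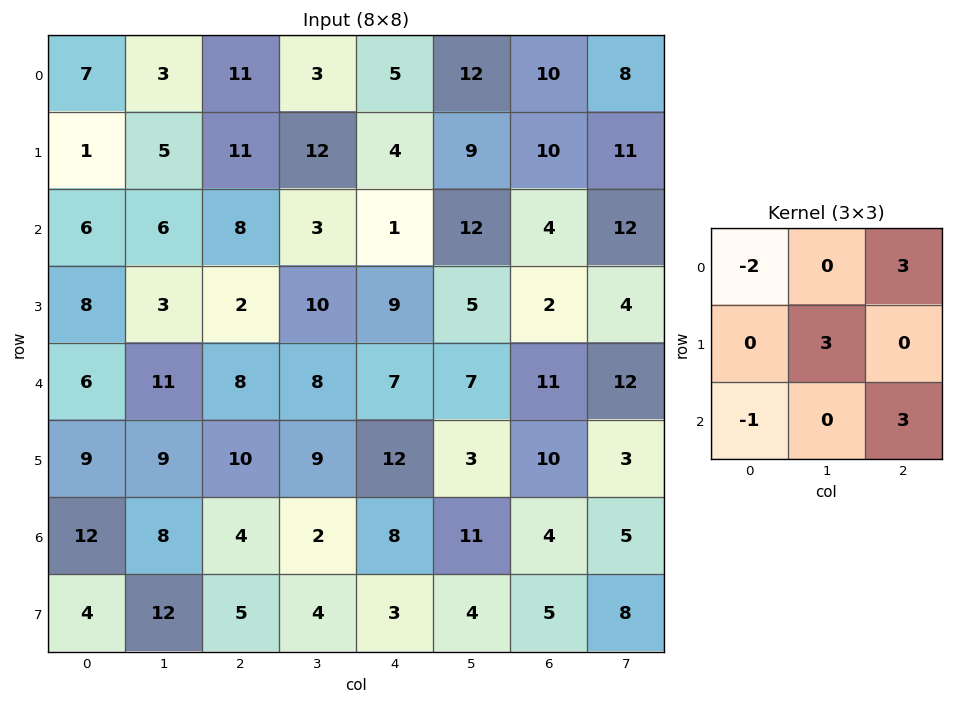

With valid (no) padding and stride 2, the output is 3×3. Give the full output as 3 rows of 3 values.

Output[0,0]: The receptive field on the input at this output position is [7 3 11 / 1 5 11 / 6 6 8]. Elementwise product with the kernel and sum: 7·-2 + 11·3 + 5·3 + 6·-1 + 8·3.

52 24 58
39 30 51
39 52 32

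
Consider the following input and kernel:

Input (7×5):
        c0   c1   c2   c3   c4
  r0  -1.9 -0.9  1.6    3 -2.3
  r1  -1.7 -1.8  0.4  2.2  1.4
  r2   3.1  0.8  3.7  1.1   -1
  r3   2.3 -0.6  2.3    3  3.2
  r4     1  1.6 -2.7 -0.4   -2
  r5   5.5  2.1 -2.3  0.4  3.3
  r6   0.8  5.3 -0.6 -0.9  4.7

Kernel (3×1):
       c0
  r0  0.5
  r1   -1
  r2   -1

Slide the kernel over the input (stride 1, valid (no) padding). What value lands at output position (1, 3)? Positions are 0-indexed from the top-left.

The receptive field on the input at this output position is [2.2 / 1.1 / 3]. Elementwise product with the kernel and sum: 2.2·0.5 + 1.1·-1 + 3·-1.

-3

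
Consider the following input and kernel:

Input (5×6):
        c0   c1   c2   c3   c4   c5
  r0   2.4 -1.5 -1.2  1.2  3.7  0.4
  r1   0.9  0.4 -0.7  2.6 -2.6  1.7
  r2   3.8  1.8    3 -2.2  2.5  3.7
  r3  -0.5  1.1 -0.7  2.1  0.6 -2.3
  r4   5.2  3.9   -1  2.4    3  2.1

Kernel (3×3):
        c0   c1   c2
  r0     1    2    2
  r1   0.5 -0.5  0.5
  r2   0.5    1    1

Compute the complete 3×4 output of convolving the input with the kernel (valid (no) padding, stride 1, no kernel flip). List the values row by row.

Output[0,0]: The receptive field on the input at this output position is [2.4 -1.5 -1.2 / 0.9 0.4 -0.7 / 3.8 1.8 3]. Elementwise product with the kernel and sum: 2.4·1 + -1.5·2 + -1.2·2 + 0.9·0.5 + 0.4·-0.5 + -0.7·0.5 + 3.8·0.5 + 1.8·1 + 3·1.
Output[0,1]: The receptive field on the input at this output position is [-1.5 -1.2 1.2 / 0.4 -0.7 2.6 / 1.8 3 -2.2]. Elementwise product with the kernel and sum: -1.5·1 + -1.2·2 + 1.2·2 + 0.4·0.5 + -0.7·-0.5 + 2.6·0.5 + 1.8·0.5 + 3·1 + -2.2·1.

3.6 2.05 7.45 17.95
2.95 4.45 5.5 -0.35
17.75 8.7 7.4 16.1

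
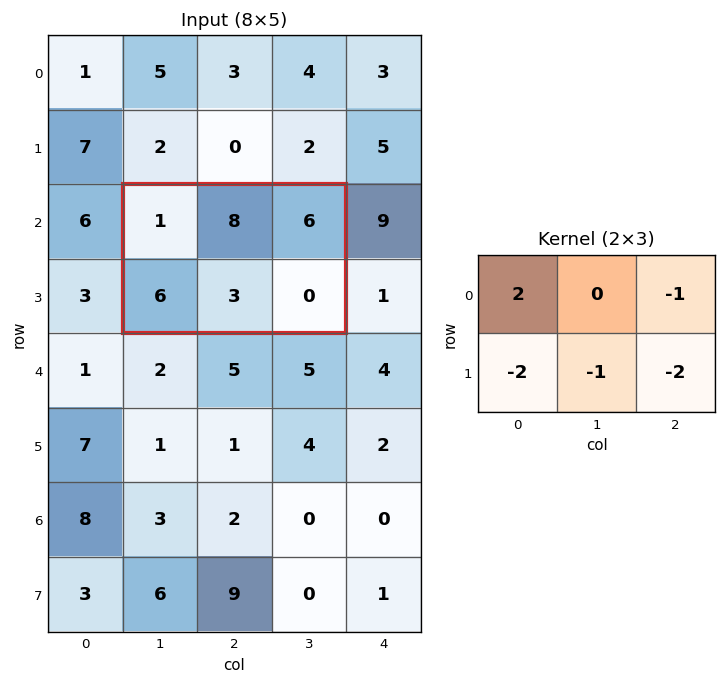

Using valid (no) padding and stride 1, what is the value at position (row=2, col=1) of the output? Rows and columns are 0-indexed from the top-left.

-19

The receptive field on the input at this output position is [1 8 6 / 6 3 0]. Elementwise product with the kernel and sum: 1·2 + 6·-1 + 6·-2 + 3·-1 + 0·-2.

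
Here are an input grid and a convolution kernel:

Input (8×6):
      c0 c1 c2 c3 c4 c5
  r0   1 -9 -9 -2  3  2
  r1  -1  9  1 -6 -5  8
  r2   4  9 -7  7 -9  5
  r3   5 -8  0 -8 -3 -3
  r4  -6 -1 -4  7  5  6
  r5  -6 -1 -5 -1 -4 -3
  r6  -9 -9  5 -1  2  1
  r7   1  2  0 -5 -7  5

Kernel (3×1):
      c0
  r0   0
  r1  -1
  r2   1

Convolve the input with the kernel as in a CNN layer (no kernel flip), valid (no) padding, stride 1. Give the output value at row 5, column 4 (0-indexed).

The receptive field on the input at this output position is [-4 / 2 / -7]. Elementwise product with the kernel and sum: 2·-1 + -7·1.

-9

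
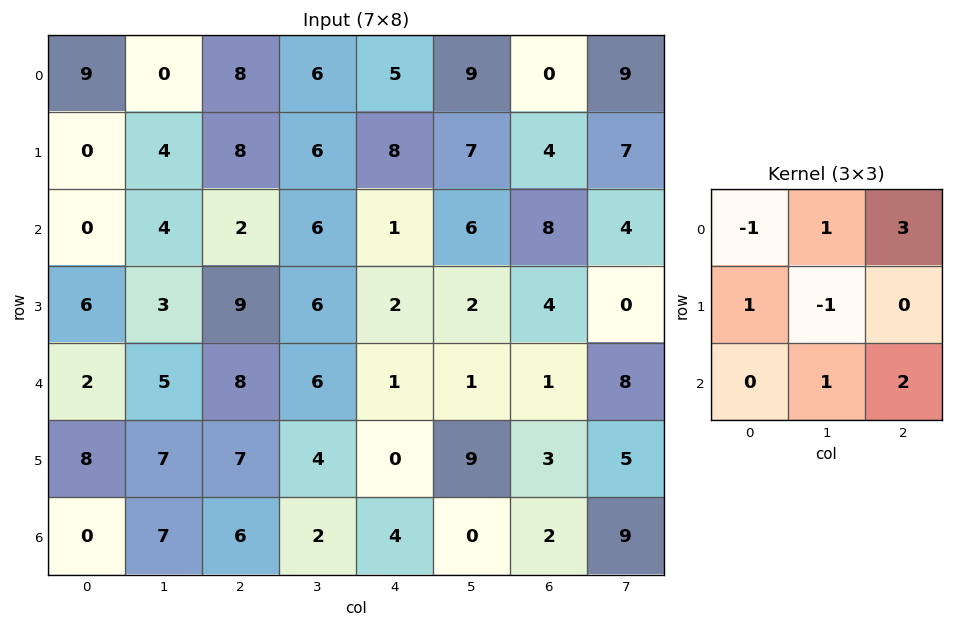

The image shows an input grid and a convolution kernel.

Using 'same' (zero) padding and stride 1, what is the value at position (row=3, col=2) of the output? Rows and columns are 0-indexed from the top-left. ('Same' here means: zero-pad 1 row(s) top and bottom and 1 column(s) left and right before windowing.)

The receptive field on the zero-padded input at this output position is [4 2 6 / 3 9 6 / 5 8 6]. Elementwise product with the kernel and sum: 4·-1 + 2·1 + 6·3 + 3·1 + 9·-1 + 8·1 + 6·2.

30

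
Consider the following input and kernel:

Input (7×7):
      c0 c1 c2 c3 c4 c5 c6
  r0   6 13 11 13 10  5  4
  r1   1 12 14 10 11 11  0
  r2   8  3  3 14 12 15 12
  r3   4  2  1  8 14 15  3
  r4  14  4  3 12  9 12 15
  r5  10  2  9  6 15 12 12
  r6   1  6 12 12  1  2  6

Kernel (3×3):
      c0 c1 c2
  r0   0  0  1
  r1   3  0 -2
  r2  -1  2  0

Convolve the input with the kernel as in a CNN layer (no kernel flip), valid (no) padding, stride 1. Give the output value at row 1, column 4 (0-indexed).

The receptive field on the input at this output position is [11 11 0 / 12 15 12 / 14 15 3]. Elementwise product with the kernel and sum: 0·1 + 12·3 + 12·-2 + 14·-1 + 15·2.

28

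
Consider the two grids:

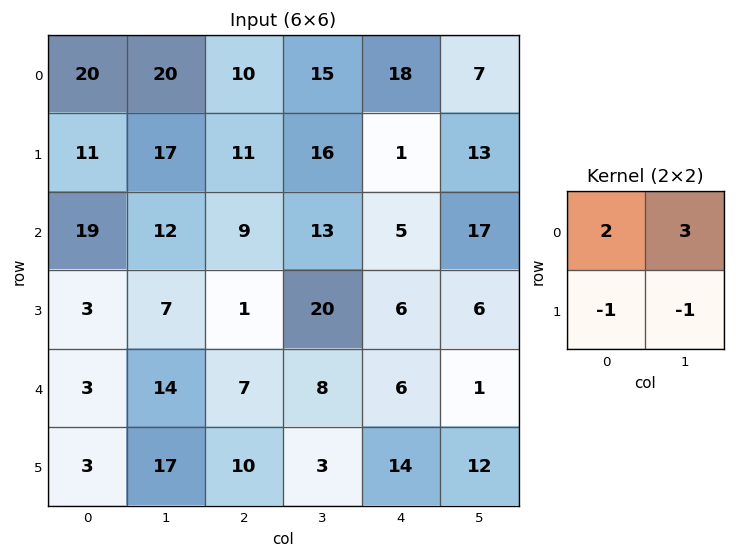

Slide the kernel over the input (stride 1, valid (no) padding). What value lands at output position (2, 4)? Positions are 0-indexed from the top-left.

49

The receptive field on the input at this output position is [5 17 / 6 6]. Elementwise product with the kernel and sum: 5·2 + 17·3 + 6·-1 + 6·-1.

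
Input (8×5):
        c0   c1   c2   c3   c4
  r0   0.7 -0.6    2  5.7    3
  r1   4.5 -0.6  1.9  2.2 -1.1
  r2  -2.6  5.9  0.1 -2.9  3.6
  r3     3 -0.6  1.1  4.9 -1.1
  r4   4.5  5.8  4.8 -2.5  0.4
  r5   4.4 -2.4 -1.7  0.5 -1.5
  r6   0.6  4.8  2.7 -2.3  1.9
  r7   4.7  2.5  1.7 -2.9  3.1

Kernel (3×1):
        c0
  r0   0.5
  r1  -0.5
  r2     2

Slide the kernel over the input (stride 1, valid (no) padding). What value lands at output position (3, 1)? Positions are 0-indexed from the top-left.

The receptive field on the input at this output position is [-0.6 / 5.8 / -2.4]. Elementwise product with the kernel and sum: -0.6·0.5 + 5.8·-0.5 + -2.4·2.

-8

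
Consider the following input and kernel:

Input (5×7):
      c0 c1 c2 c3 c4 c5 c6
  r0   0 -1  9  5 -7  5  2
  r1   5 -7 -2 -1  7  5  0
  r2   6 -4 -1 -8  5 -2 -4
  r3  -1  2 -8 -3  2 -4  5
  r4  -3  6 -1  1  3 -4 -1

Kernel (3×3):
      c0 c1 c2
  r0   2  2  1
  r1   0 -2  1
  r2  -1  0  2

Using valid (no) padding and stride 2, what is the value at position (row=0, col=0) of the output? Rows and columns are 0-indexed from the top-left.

11

The receptive field on the input at this output position is [0 -1 9 / 5 -7 -2 / 6 -4 -1]. Elementwise product with the kernel and sum: 0·2 + -1·2 + 9·1 + -7·-2 + -2·1 + 6·-1 + -1·2.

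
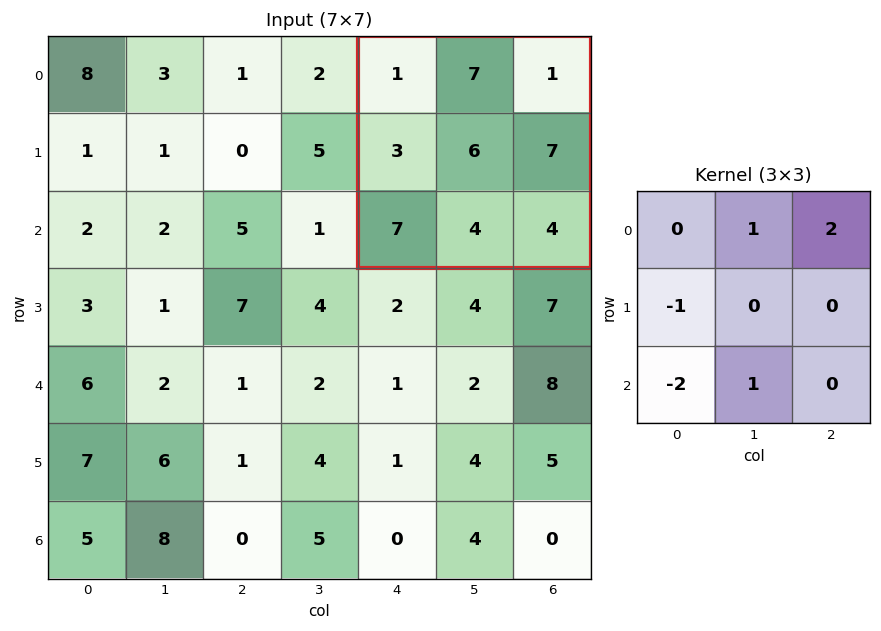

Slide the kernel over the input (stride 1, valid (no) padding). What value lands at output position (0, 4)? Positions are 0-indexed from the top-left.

The receptive field on the input at this output position is [1 7 1 / 3 6 7 / 7 4 4]. Elementwise product with the kernel and sum: 7·1 + 1·2 + 3·-1 + 7·-2 + 4·1.

-4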